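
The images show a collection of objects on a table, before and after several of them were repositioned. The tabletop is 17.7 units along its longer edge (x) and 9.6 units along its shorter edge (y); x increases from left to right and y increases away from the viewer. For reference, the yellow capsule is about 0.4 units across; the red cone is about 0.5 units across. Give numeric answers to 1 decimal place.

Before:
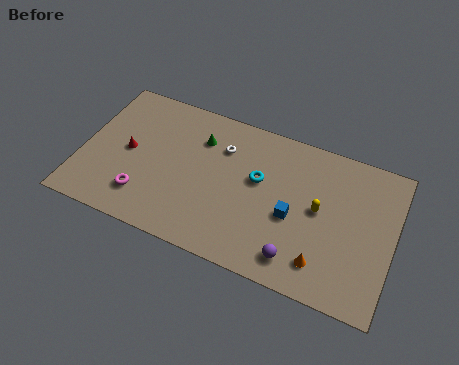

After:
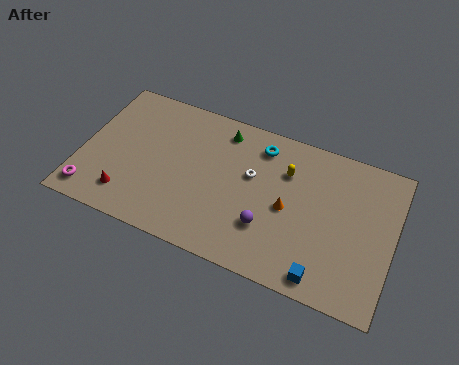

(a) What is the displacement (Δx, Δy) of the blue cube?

(2.0, -3.0)

The blue cube started near (12.1, 4.1) and ended near (14.1, 1.1).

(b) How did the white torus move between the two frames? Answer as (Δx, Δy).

(1.8, -1.2)

The white torus was at about (7.8, 7.0) and moved to about (9.6, 5.8).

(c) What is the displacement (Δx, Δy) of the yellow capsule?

(-2.0, 1.7)

From the two frames, the yellow capsule sits at roughly (13.5, 5.1) before and (11.5, 6.8) after.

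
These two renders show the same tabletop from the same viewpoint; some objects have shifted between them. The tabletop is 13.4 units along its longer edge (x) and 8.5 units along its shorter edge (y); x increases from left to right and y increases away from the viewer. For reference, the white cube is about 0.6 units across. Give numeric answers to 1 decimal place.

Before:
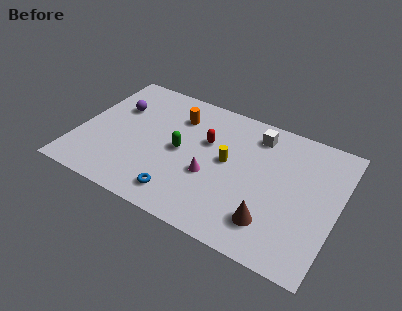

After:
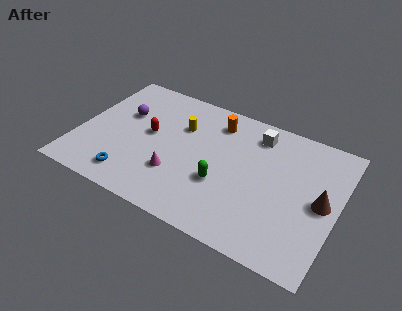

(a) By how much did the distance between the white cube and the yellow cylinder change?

+1.3

The distance was about 2.7 in the first image and 4.0 in the second, so they moved 1.3 units further apart.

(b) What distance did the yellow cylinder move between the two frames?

2.9

The yellow cylinder was near (7.7, 4.6) before and (5.1, 5.8) after, so it travelled √(2.6² + 1.2²) ≈ 2.9 units.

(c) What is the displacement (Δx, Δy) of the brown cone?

(2.3, 2.3)

The brown cone was at about (10.3, 1.9) and moved to about (12.6, 4.2).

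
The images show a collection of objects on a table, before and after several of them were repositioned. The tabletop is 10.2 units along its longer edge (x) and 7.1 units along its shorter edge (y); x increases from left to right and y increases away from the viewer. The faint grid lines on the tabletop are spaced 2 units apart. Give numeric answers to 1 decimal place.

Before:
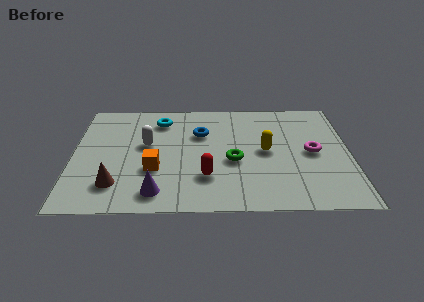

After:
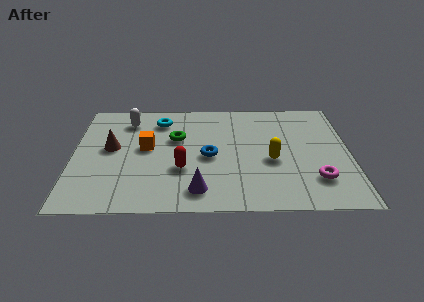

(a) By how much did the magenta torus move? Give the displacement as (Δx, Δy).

(0.1, -1.7)

The magenta torus started near (8.8, 3.5) and ended near (8.9, 1.8).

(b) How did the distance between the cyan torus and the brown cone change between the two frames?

-1.9

Before: roughly 4.4 units apart; after: 2.5. That's 1.9 units closer together.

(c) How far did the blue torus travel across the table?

1.5

From (4.7, 4.8) to (5.0, 3.3), the blue torus covered √(0.3² + 1.5²) ≈ 1.5 units.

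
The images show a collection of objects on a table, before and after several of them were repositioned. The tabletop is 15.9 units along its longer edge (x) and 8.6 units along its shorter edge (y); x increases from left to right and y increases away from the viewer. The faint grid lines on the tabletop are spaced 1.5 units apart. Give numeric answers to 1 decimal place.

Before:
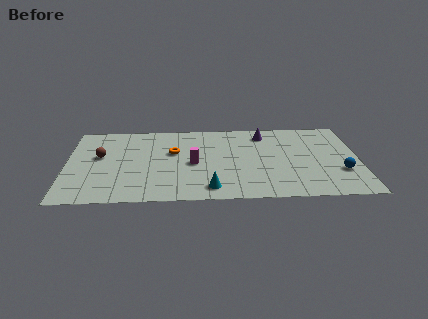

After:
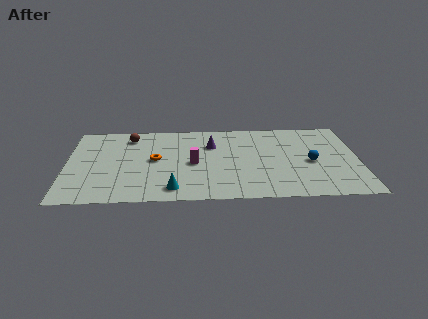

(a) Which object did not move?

the magenta cylinder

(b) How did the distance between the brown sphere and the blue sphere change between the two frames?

-2.9

Before: roughly 13.3 units apart; after: 10.4. That's 2.9 units closer together.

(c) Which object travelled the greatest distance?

the purple cone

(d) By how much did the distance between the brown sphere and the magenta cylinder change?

-0.5

Before: roughly 5.2 units apart; after: 4.7. That's 0.5 units closer together.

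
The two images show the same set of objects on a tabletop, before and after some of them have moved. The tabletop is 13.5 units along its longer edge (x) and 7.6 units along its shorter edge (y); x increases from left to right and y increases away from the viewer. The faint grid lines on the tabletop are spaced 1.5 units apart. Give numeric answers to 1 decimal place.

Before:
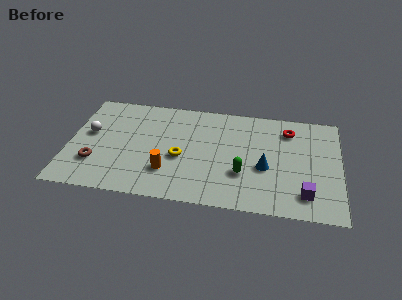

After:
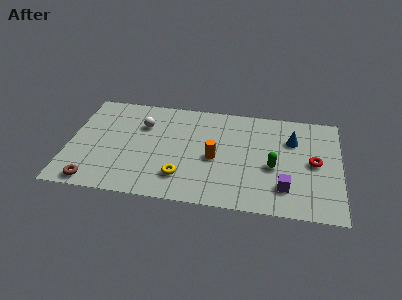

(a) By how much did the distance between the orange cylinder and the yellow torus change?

+1.0

Before: roughly 1.3 units apart; after: 2.3. That's 1.0 units further apart.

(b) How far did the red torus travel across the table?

2.6

The red torus was near (10.9, 6.0) before and (12.2, 3.8) after, so it travelled √(1.3² + 2.2²) ≈ 2.6 units.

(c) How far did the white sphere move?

2.8

The white sphere was near (1.0, 4.3) before and (3.6, 5.3) after, so it travelled √(2.6² + 1.0²) ≈ 2.8 units.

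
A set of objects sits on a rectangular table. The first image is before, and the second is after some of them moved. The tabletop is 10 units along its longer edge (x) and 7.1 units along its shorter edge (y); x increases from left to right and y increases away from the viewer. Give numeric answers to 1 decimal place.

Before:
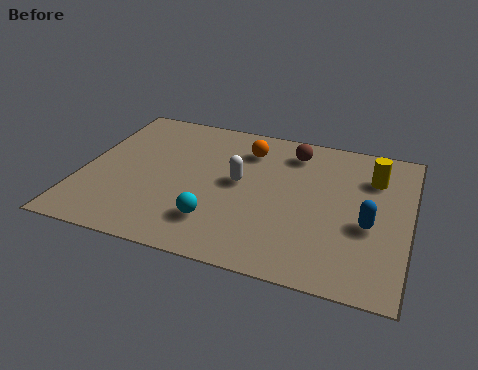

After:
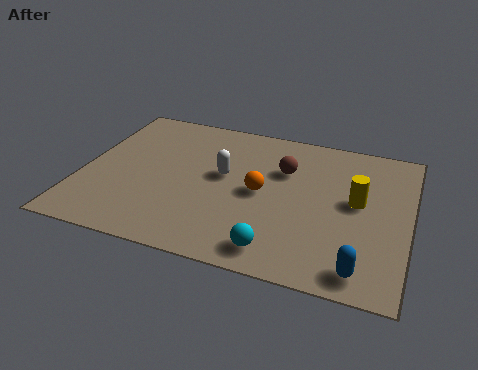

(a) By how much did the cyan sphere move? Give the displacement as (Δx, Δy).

(1.9, -0.7)

The cyan sphere started near (4.3, 1.7) and ended near (6.2, 1.0).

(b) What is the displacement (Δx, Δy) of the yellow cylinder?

(-0.4, -1.3)

The yellow cylinder started near (8.8, 5.2) and ended near (8.4, 3.9).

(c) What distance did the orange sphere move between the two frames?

2.1

From (4.9, 5.5) to (5.5, 3.5), the orange sphere covered √(0.6² + 2.0²) ≈ 2.1 units.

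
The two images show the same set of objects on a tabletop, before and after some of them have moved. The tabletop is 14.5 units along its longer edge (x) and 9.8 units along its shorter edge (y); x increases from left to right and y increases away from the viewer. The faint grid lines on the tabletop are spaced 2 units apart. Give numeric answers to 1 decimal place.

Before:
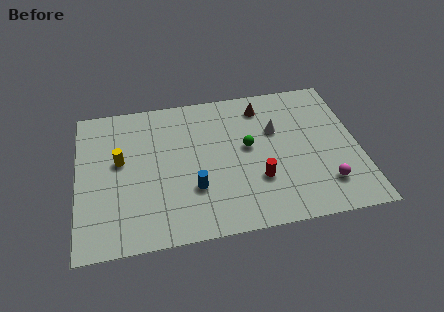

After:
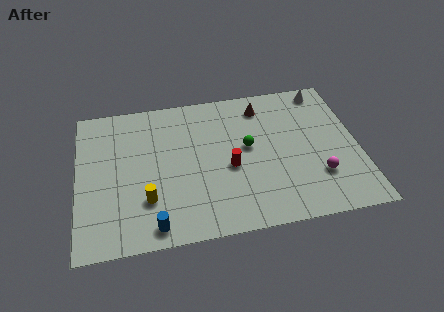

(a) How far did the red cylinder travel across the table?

1.8

From (9.2, 3.1) to (7.8, 4.2), the red cylinder covered √(1.4² + 1.1²) ≈ 1.8 units.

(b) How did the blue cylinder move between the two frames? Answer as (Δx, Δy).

(-2.1, -2.0)

The blue cylinder was at about (5.9, 3.1) and moved to about (3.8, 1.1).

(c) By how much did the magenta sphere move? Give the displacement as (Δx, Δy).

(-0.3, 0.6)

The magenta sphere was at about (12.6, 2.2) and moved to about (12.3, 2.8).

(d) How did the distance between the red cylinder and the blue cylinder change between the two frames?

+1.8

They were about 3.3 units apart before and 5.1 after — 1.8 units further apart.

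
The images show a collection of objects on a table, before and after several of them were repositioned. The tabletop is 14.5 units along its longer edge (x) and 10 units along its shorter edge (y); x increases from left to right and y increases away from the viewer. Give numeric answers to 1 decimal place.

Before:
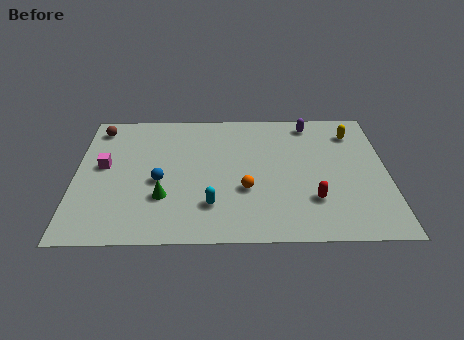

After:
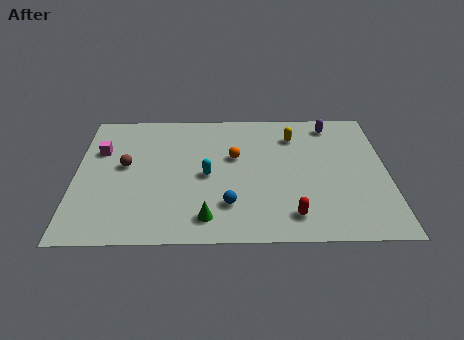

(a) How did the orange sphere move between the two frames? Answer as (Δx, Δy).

(-0.5, 2.5)

From the two frames, the orange sphere sits at roughly (7.9, 3.6) before and (7.4, 6.1) after.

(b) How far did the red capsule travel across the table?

1.5

The red capsule moved from about (11.0, 2.8) to (10.0, 1.7), a distance of √(1.0² + 1.1²) ≈ 1.5.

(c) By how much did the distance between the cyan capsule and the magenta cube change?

-0.4

They were about 5.8 units apart before and 5.4 after — 0.4 units closer together.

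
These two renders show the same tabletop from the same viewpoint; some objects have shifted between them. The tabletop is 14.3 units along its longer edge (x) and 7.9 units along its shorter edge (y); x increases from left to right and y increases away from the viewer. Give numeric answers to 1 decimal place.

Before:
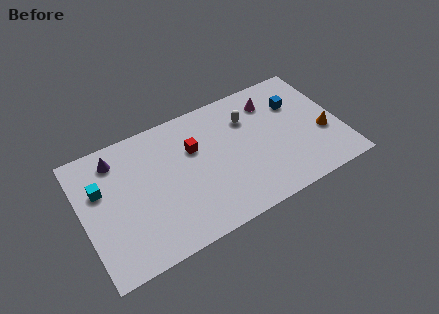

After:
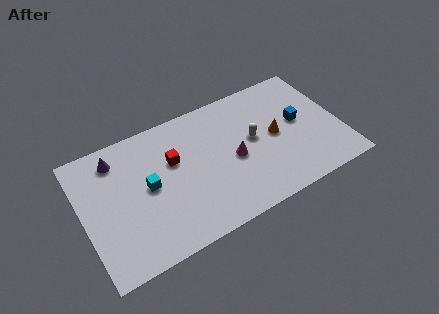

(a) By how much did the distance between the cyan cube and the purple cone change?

+1.1

Before: roughly 1.7 units apart; after: 2.8. That's 1.1 units further apart.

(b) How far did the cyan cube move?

2.7

The cyan cube was near (1.1, 5.1) before and (3.6, 4.1) after, so it travelled √(2.5² + 1.0²) ≈ 2.7 units.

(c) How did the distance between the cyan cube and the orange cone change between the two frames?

-5.3

They were about 12.4 units apart before and 7.1 after — 5.3 units closer together.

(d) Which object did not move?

the purple cone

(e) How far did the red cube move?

1.2

The red cube moved from about (6.3, 5.2) to (5.1, 5.0), a distance of √(1.2² + 0.2²) ≈ 1.2.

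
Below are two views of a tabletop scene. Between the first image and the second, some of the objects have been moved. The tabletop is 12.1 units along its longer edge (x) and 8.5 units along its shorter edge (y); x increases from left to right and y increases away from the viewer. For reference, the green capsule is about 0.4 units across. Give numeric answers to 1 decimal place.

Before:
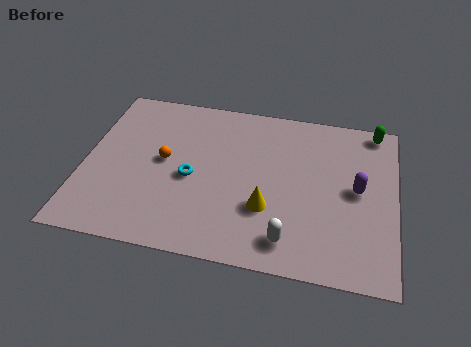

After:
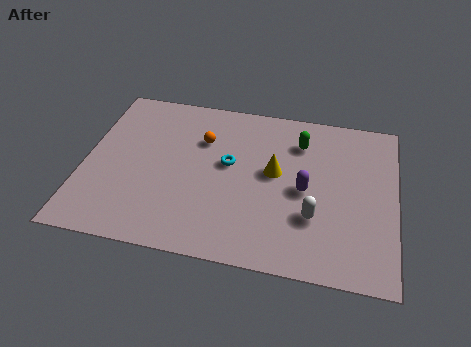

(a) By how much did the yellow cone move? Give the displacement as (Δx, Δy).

(0.2, 1.9)

The yellow cone was at about (7.2, 2.8) and moved to about (7.4, 4.7).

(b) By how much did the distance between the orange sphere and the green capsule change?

-4.9

The distance was about 8.7 in the first image and 3.8 in the second, so they moved 4.9 units closer together.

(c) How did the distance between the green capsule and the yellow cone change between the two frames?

-4.3

Before: roughly 6.3 units apart; after: 2.0. That's 4.3 units closer together.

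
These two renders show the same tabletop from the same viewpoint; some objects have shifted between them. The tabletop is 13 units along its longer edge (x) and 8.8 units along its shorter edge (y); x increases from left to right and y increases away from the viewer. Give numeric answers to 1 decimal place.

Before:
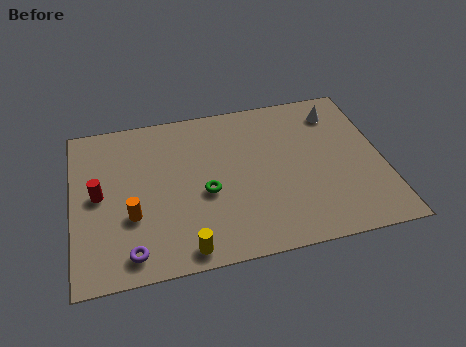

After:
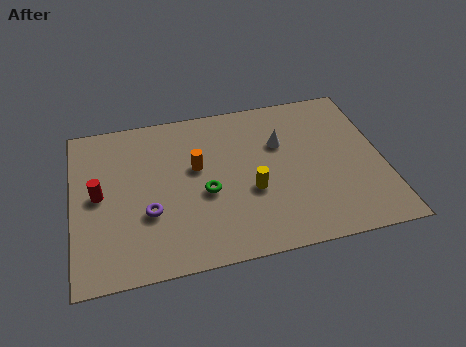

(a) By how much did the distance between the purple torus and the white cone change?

-4.5

The distance was about 10.8 in the first image and 6.3 in the second, so they moved 4.5 units closer together.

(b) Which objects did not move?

the green torus and the red cylinder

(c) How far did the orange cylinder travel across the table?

3.5

From (2.4, 3.1) to (5.2, 5.2), the orange cylinder covered √(2.8² + 2.1²) ≈ 3.5 units.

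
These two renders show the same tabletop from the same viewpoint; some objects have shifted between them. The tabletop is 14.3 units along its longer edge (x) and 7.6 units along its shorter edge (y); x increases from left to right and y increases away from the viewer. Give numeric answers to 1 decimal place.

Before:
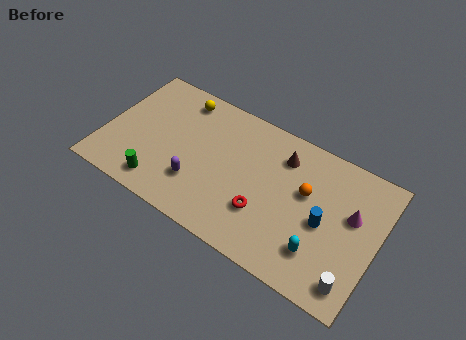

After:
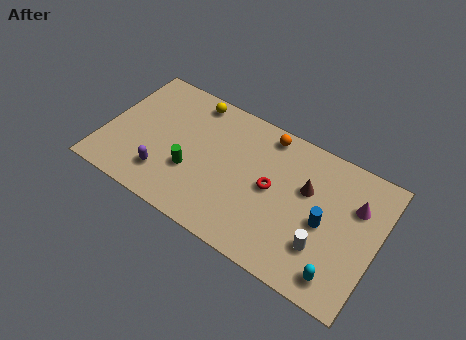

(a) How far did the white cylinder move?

2.0

The white cylinder moved from about (13.4, 1.2) to (11.7, 2.2), a distance of √(1.7² + 1.0²) ≈ 2.0.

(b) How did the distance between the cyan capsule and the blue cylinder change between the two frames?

+0.9

They were about 1.6 units apart before and 2.5 after — 0.9 units further apart.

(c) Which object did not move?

the blue cylinder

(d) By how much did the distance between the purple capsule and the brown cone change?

+2.3

The distance was about 5.4 in the first image and 7.7 in the second, so they moved 2.3 units further apart.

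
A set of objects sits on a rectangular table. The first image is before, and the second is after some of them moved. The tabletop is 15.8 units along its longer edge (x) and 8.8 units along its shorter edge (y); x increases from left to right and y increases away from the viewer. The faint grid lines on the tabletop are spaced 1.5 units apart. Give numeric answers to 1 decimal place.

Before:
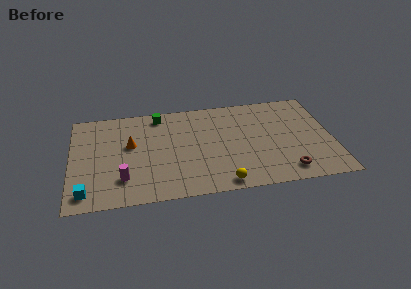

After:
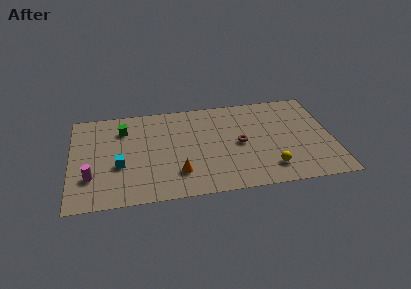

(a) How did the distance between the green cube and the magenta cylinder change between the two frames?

-1.4

Before: roughly 6.0 units apart; after: 4.6. That's 1.4 units closer together.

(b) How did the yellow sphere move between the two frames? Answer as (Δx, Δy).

(2.9, 0.9)

The yellow sphere was at about (9.0, 0.9) and moved to about (11.9, 1.8).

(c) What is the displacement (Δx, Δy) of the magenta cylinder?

(-1.9, 0.4)

From the two frames, the magenta cylinder sits at roughly (3.1, 2.2) before and (1.2, 2.6) after.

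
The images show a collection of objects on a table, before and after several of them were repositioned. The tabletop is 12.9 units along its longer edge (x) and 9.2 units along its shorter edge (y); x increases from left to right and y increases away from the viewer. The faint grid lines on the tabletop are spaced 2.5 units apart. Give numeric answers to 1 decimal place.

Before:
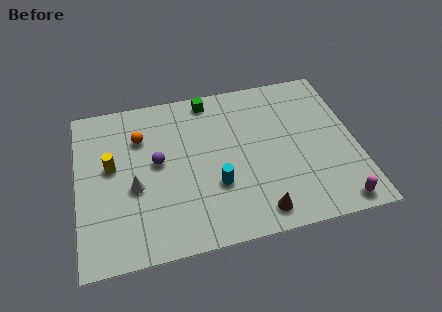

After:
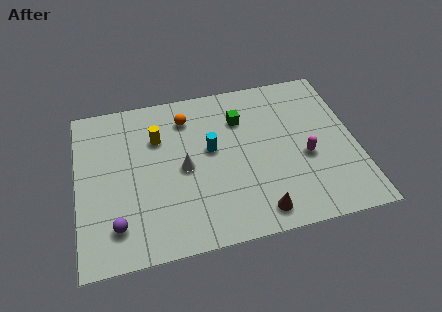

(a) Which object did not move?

the brown cone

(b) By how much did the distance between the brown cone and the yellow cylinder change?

-0.9

Before: roughly 7.6 units apart; after: 6.7. That's 0.9 units closer together.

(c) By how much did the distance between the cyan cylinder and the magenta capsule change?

-1.3

They were about 5.8 units apart before and 4.5 after — 1.3 units closer together.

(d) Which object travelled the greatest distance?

the purple sphere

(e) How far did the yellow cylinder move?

2.5

The yellow cylinder moved from about (1.6, 5.2) to (3.8, 6.4), a distance of √(2.2² + 1.2²) ≈ 2.5.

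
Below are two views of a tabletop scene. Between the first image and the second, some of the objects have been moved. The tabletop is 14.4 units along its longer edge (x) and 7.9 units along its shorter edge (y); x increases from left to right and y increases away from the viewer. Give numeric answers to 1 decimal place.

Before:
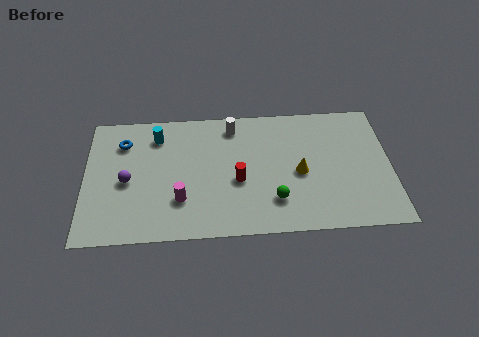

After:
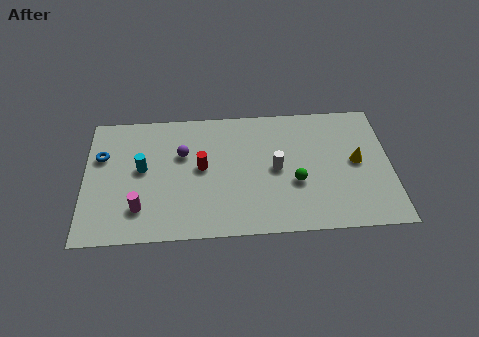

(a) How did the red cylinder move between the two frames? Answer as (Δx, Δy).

(-1.7, 0.9)

The red cylinder was at about (7.2, 3.3) and moved to about (5.5, 4.2).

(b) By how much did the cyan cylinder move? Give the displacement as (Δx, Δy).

(-0.7, -2.0)

From the two frames, the cyan cylinder sits at roughly (3.4, 6.3) before and (2.7, 4.3) after.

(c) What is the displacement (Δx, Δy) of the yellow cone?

(2.7, 0.5)

From the two frames, the yellow cone sits at roughly (10.1, 3.6) before and (12.8, 4.1) after.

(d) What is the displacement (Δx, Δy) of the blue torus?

(-1.0, -0.8)

From the two frames, the blue torus sits at roughly (1.8, 6.0) before and (0.8, 5.2) after.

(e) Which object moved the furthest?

the white cylinder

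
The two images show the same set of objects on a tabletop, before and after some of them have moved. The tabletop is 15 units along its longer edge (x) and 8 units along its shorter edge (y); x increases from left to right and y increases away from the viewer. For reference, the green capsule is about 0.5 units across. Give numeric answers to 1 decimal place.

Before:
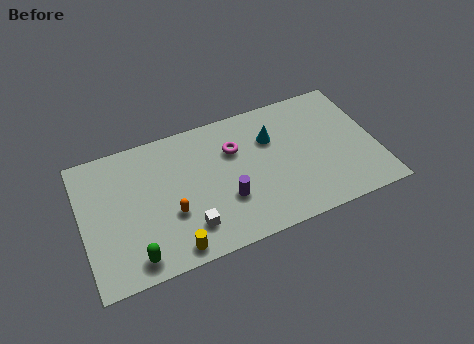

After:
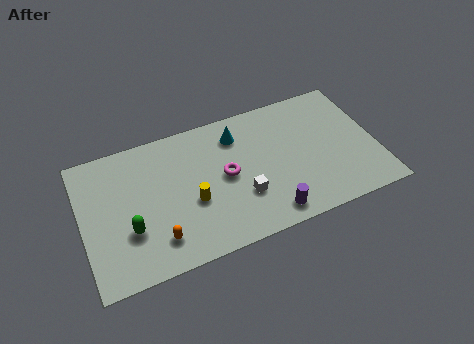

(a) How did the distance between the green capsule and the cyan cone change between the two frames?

-1.8

Before: roughly 8.6 units apart; after: 6.8. That's 1.8 units closer together.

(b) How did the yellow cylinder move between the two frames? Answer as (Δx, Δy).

(1.2, 2.3)

The yellow cylinder was at about (4.3, 0.9) and moved to about (5.5, 3.2).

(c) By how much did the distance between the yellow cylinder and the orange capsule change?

+0.4

They were about 2.0 units apart before and 2.4 after — 0.4 units further apart.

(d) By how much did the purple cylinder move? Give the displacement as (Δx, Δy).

(2.0, -1.6)

The purple cylinder was at about (7.2, 2.7) and moved to about (9.2, 1.1).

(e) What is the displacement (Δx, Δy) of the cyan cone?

(-1.7, 0.8)

From the two frames, the cyan cone sits at roughly (9.8, 5.5) before and (8.1, 6.3) after.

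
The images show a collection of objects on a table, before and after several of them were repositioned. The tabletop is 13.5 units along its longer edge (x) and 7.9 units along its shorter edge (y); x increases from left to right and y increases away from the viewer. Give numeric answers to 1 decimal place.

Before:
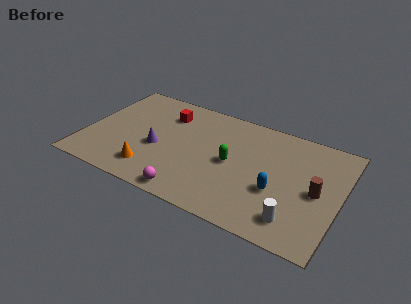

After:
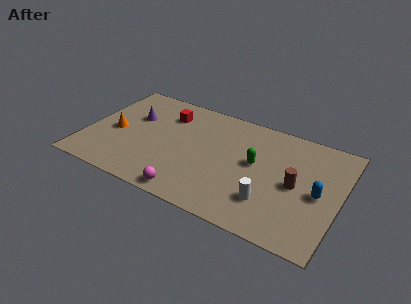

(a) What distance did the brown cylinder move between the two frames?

1.1

The brown cylinder moved from about (12.3, 3.8) to (11.2, 3.8), a distance of √(1.1² + 0.0²) ≈ 1.1.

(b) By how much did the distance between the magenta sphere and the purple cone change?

+2.4

The distance was about 3.3 in the first image and 5.7 in the second, so they moved 2.4 units further apart.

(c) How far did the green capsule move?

1.3

The green capsule was near (7.8, 3.9) before and (9.0, 4.4) after, so it travelled √(1.2² + 0.5²) ≈ 1.3 units.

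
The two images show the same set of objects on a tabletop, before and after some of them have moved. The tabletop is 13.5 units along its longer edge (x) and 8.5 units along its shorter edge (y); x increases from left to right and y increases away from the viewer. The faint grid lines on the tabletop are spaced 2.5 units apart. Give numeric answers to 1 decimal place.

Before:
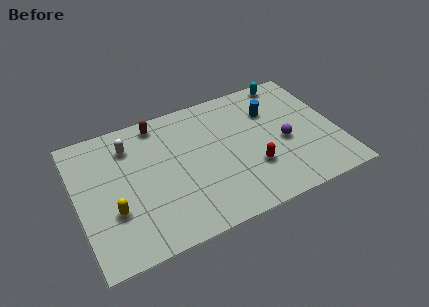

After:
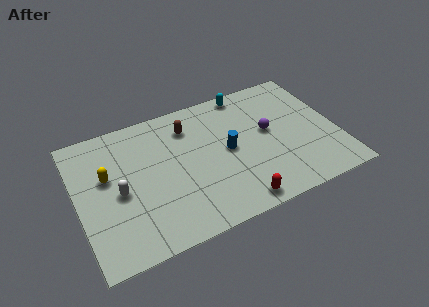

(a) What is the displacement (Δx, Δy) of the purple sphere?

(-0.7, 1.0)

The purple sphere started near (10.7, 3.7) and ended near (10.0, 4.7).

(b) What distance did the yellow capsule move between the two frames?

2.2

The yellow capsule was near (1.7, 2.9) before and (1.6, 5.1) after, so it travelled √(0.1² + 2.2²) ≈ 2.2 units.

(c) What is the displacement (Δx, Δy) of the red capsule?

(-1.1, -1.8)

The red capsule started near (8.9, 2.7) and ended near (7.8, 0.9).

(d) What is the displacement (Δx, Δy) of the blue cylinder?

(-2.5, -1.7)

From the two frames, the blue cylinder sits at roughly (10.3, 6.0) before and (7.8, 4.3) after.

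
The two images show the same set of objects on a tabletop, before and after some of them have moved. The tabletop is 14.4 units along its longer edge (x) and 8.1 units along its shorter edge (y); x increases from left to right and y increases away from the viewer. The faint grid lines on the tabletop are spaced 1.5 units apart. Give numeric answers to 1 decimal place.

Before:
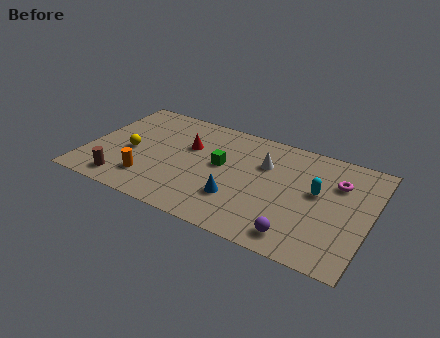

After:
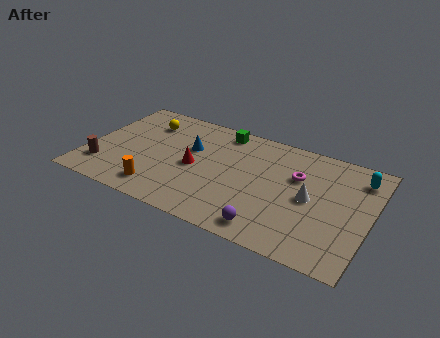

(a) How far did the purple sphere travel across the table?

1.4

The purple sphere was near (11.1, 1.2) before and (9.7, 1.1) after, so it travelled √(1.4² + 0.1²) ≈ 1.4 units.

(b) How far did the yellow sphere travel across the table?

2.6

The yellow sphere was near (2.2, 3.6) before and (2.6, 6.2) after, so it travelled √(0.4² + 2.6²) ≈ 2.6 units.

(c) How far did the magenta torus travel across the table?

2.0

From (12.6, 5.7) to (10.6, 5.3), the magenta torus covered √(2.0² + 0.4²) ≈ 2.0 units.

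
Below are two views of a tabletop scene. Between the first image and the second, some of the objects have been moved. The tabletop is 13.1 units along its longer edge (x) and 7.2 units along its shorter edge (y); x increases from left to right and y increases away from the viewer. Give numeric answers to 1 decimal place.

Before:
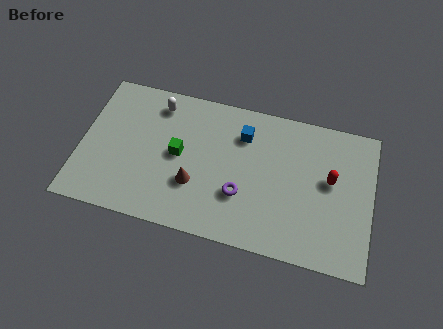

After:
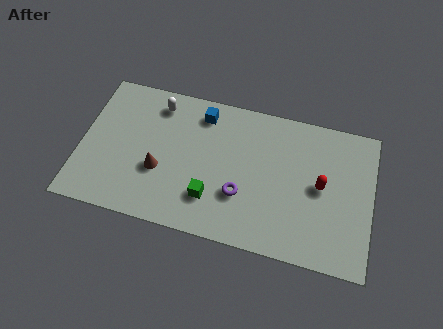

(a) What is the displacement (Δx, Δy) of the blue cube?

(-1.9, 0.6)

The blue cube started near (7.2, 5.4) and ended near (5.3, 6.0).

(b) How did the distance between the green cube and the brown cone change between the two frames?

+1.0

The distance was about 1.5 in the first image and 2.5 in the second, so they moved 1.0 units further apart.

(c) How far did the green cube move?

2.4

From (4.4, 3.7) to (6.0, 1.9), the green cube covered √(1.6² + 1.8²) ≈ 2.4 units.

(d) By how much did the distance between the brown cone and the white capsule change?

-0.8

They were about 4.1 units apart before and 3.3 after — 0.8 units closer together.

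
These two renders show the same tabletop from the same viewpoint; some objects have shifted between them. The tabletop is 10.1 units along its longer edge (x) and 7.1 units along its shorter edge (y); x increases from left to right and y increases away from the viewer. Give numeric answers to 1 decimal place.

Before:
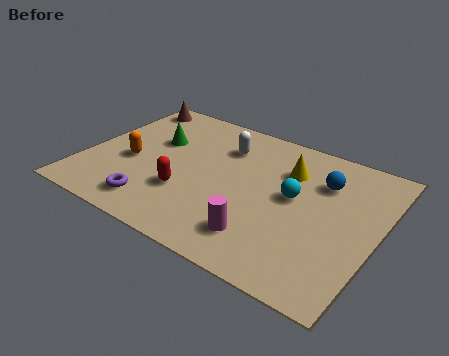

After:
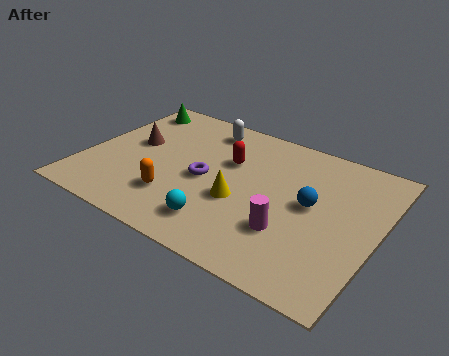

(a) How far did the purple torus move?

2.5

The purple torus moved from about (2.8, 1.2) to (4.2, 3.3), a distance of √(1.4² + 2.1²) ≈ 2.5.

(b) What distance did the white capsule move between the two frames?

1.1

The white capsule was near (4.5, 5.3) before and (3.7, 6.0) after, so it travelled √(0.8² + 0.7²) ≈ 1.1 units.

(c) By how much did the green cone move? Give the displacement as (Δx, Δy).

(-1.3, 1.5)

The green cone was at about (2.2, 4.5) and moved to about (0.9, 6.0).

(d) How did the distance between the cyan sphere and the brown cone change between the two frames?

-2.4

The distance was about 6.8 in the first image and 4.4 in the second, so they moved 2.4 units closer together.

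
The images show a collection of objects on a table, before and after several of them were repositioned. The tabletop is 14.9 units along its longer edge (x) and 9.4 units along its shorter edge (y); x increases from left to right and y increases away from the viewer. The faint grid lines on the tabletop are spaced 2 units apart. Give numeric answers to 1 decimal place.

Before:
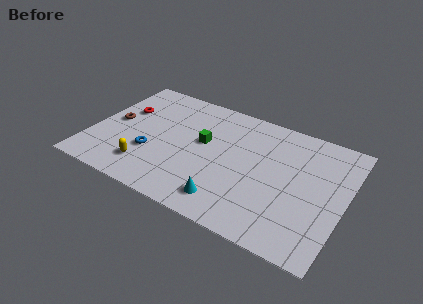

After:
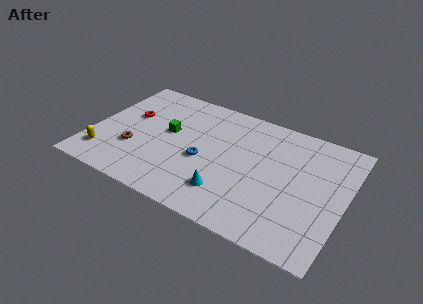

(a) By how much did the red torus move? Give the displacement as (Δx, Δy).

(0.4, -0.3)

The red torus was at about (1.6, 6.0) and moved to about (2.0, 5.7).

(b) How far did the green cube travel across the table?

2.1

From (6.5, 5.4) to (4.4, 5.3), the green cube covered √(2.1² + 0.1²) ≈ 2.1 units.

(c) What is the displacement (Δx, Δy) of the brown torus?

(1.5, -1.7)

From the two frames, the brown torus sits at roughly (1.2, 4.8) before and (2.7, 3.1) after.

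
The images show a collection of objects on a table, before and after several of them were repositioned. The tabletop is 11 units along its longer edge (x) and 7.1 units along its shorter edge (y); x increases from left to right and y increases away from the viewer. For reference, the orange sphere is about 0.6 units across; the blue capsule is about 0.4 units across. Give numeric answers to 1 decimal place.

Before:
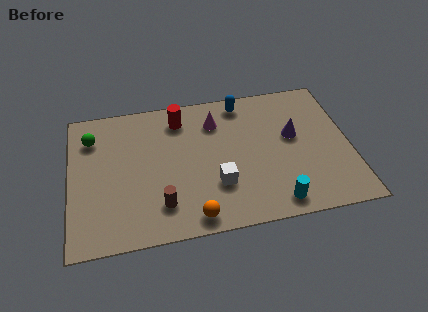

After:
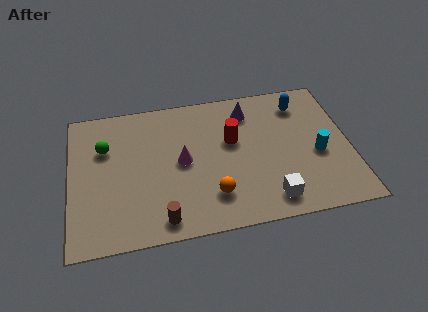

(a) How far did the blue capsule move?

2.4

From (6.9, 6.2) to (9.2, 5.7), the blue capsule covered √(2.3² + 0.5²) ≈ 2.4 units.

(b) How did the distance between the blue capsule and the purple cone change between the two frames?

-0.7

They were about 2.8 units apart before and 2.1 after — 0.7 units closer together.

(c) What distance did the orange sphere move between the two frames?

1.2

The orange sphere was near (4.7, 0.8) before and (5.5, 1.7) after, so it travelled √(0.8² + 0.9²) ≈ 1.2 units.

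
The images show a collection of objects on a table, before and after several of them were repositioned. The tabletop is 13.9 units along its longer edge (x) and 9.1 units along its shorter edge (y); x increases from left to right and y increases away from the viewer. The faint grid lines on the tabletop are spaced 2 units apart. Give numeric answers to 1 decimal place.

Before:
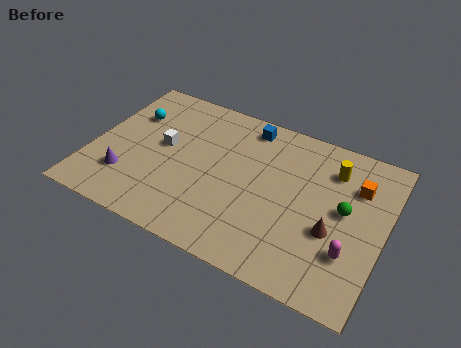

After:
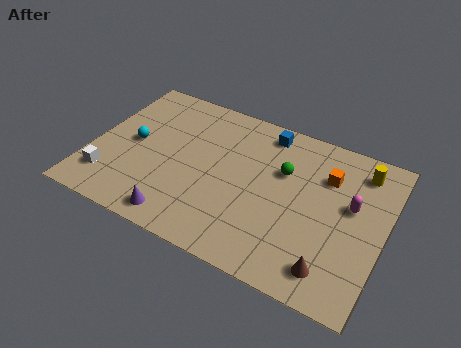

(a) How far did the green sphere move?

3.2

The green sphere moved from about (12.0, 4.9) to (9.0, 5.9), a distance of √(3.0² + 1.0²) ≈ 3.2.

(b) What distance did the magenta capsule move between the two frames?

2.6

The magenta capsule moved from about (12.5, 2.7) to (12.3, 5.3), a distance of √(0.2² + 2.6²) ≈ 2.6.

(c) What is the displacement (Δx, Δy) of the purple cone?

(2.8, -1.3)

From the two frames, the purple cone sits at roughly (1.9, 2.4) before and (4.7, 1.1) after.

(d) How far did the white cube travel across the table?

3.7

The white cube moved from about (3.3, 5.0) to (1.1, 2.0), a distance of √(2.2² + 3.0²) ≈ 3.7.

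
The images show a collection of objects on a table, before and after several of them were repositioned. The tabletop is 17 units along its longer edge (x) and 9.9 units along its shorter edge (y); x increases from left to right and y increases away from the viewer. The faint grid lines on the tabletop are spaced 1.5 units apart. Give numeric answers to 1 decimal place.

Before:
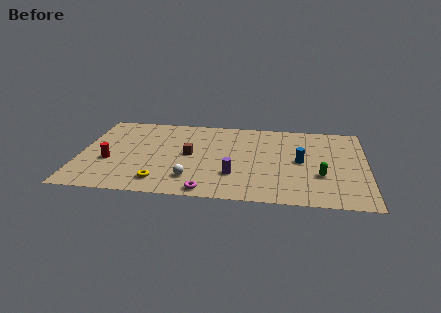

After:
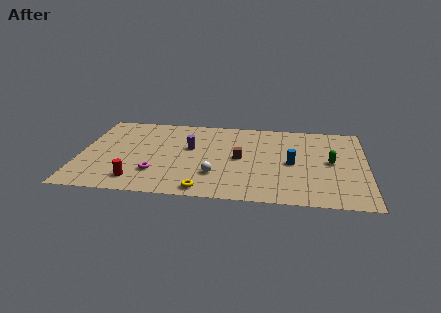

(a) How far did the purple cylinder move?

4.0

The purple cylinder moved from about (9.2, 2.9) to (6.5, 5.9), a distance of √(2.7² + 3.0²) ≈ 4.0.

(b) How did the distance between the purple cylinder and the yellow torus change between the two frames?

+0.5

The distance was about 4.5 in the first image and 5.0 in the second, so they moved 0.5 units further apart.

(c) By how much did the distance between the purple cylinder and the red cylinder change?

-2.3

Before: roughly 7.5 units apart; after: 5.2. That's 2.3 units closer together.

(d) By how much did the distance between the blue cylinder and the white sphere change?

-2.1

The distance was about 7.0 in the first image and 4.9 in the second, so they moved 2.1 units closer together.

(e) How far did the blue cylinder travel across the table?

0.6

The blue cylinder was near (13.1, 5.0) before and (12.6, 4.7) after, so it travelled √(0.5² + 0.3²) ≈ 0.6 units.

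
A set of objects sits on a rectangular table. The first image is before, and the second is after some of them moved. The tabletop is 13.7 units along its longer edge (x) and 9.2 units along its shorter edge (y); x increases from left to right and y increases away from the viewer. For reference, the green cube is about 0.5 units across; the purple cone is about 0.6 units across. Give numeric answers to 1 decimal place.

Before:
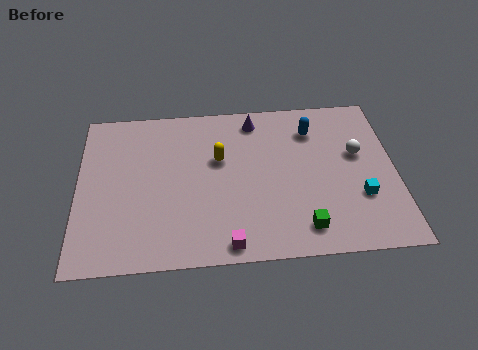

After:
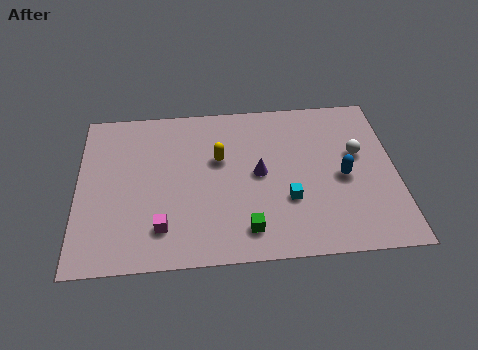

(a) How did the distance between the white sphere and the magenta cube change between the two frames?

+1.9

The distance was about 7.3 in the first image and 9.2 in the second, so they moved 1.9 units further apart.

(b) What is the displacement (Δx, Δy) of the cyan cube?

(-3.1, 0.1)

From the two frames, the cyan cube sits at roughly (12.1, 3.0) before and (9.0, 3.1) after.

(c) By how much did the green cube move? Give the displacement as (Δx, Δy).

(-2.4, 0.1)

The green cube was at about (9.6, 1.5) and moved to about (7.2, 1.6).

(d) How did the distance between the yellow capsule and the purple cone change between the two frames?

-0.7

Before: roughly 2.7 units apart; after: 2.0. That's 0.7 units closer together.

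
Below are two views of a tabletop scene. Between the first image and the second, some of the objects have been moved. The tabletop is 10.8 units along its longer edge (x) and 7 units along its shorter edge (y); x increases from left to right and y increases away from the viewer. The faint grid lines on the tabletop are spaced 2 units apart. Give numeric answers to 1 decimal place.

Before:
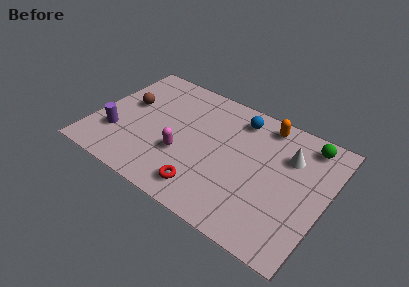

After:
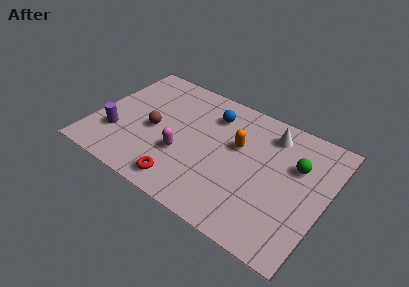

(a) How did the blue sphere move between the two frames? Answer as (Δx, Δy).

(-1.2, -0.4)

The blue sphere was at about (6.4, 5.8) and moved to about (5.2, 5.4).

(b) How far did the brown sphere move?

1.7

The brown sphere moved from about (1.4, 4.1) to (2.8, 3.2), a distance of √(1.4² + 0.9²) ≈ 1.7.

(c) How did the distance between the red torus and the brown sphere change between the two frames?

-2.3

They were about 5.1 units apart before and 2.8 after — 2.3 units closer together.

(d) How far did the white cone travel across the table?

1.3

The white cone was near (8.9, 4.9) before and (7.9, 5.7) after, so it travelled √(1.0² + 0.8²) ≈ 1.3 units.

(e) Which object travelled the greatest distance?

the orange capsule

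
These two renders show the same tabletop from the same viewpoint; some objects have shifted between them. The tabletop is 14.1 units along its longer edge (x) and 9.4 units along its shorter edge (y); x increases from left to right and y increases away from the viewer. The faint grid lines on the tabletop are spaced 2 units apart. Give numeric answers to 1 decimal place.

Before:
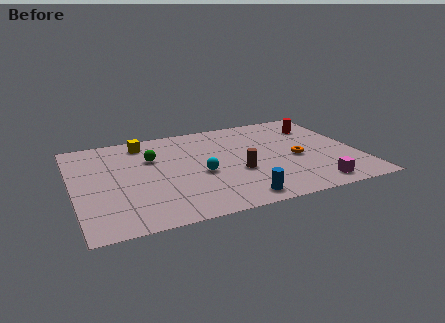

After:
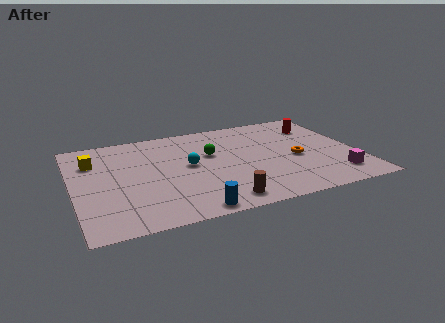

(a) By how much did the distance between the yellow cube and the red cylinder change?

+2.6

They were about 8.8 units apart before and 11.4 after — 2.6 units further apart.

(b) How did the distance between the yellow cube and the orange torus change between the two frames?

+2.0

Before: roughly 8.3 units apart; after: 10.3. That's 2.0 units further apart.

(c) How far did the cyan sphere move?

1.1

From (6.2, 4.0) to (5.7, 5.0), the cyan sphere covered √(0.5² + 1.0²) ≈ 1.1 units.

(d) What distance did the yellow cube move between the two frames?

2.9

The yellow cube was near (3.7, 8.0) before and (1.1, 6.8) after, so it travelled √(2.6² + 1.2²) ≈ 2.9 units.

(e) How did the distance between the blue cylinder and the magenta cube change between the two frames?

+3.6

They were about 3.8 units apart before and 7.4 after — 3.6 units further apart.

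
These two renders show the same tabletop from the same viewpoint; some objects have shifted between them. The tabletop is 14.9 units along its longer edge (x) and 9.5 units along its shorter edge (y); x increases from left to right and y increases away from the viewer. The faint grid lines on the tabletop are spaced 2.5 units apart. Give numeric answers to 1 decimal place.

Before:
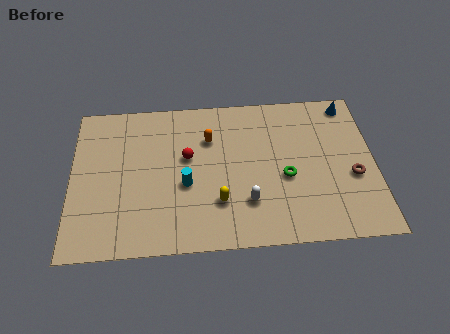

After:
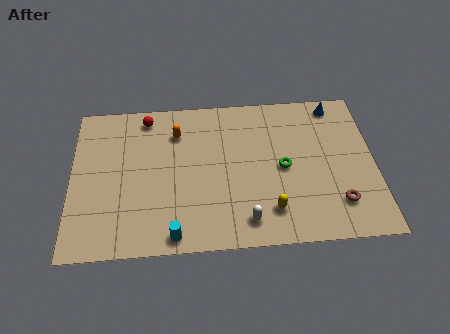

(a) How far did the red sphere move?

3.4

The red sphere moved from about (5.7, 5.6) to (3.7, 8.3), a distance of √(2.0² + 2.7²) ≈ 3.4.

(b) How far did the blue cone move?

0.7

The blue cone was near (13.8, 8.4) before and (13.1, 8.4) after, so it travelled √(0.7² + 0.0²) ≈ 0.7 units.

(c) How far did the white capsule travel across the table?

1.1

The white capsule was near (8.6, 2.6) before and (8.5, 1.5) after, so it travelled √(0.1² + 1.1²) ≈ 1.1 units.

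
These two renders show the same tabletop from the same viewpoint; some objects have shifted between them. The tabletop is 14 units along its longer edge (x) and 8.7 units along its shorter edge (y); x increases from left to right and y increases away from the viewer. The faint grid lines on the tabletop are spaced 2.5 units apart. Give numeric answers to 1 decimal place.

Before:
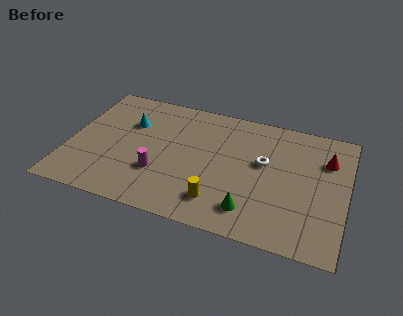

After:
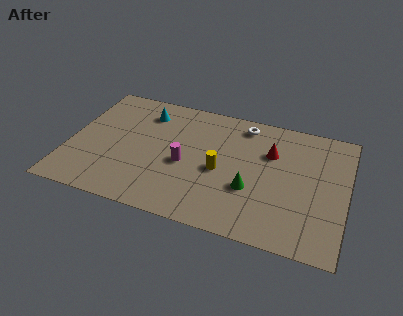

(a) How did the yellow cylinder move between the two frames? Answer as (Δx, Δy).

(-0.1, 2.1)

The yellow cylinder was at about (7.8, 1.8) and moved to about (7.7, 3.9).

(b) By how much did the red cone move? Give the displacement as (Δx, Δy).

(-2.8, -0.3)

The red cone started near (12.9, 6.2) and ended near (10.1, 5.9).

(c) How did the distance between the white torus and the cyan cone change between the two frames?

-1.9

They were about 6.9 units apart before and 5.0 after — 1.9 units closer together.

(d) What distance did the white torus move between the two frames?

2.7

The white torus was near (9.8, 5.1) before and (8.6, 7.5) after, so it travelled √(1.2² + 2.4²) ≈ 2.7 units.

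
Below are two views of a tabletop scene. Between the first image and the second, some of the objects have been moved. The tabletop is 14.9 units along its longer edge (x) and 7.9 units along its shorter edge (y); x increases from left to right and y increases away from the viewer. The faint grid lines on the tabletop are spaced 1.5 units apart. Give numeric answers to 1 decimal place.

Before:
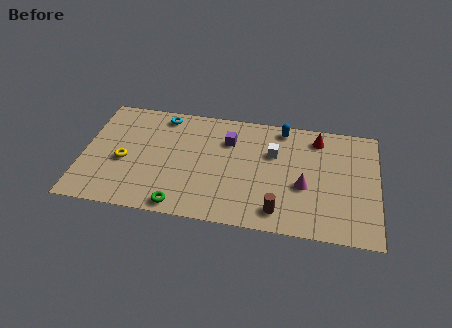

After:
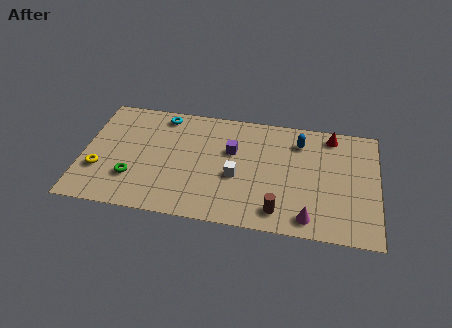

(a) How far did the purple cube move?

0.7

The purple cube moved from about (7.3, 5.7) to (7.5, 5.0), a distance of √(0.2² + 0.7²) ≈ 0.7.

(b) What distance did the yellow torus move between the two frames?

1.4

From (2.1, 3.4) to (0.9, 2.6), the yellow torus covered √(1.2² + 0.8²) ≈ 1.4 units.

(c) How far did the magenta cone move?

2.1

From (11.2, 3.2) to (11.5, 1.1), the magenta cone covered √(0.3² + 2.1²) ≈ 2.1 units.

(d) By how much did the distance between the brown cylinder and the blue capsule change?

-0.7

Before: roughly 5.7 units apart; after: 5.0. That's 0.7 units closer together.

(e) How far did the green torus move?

2.9

From (5.1, 0.8) to (2.6, 2.3), the green torus covered √(2.5² + 1.5²) ≈ 2.9 units.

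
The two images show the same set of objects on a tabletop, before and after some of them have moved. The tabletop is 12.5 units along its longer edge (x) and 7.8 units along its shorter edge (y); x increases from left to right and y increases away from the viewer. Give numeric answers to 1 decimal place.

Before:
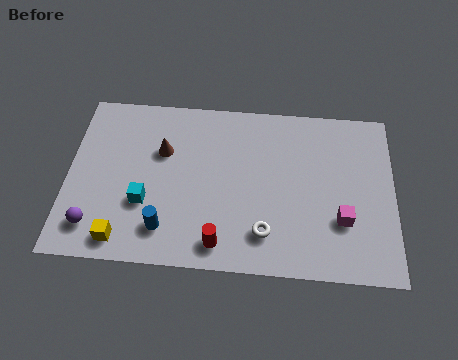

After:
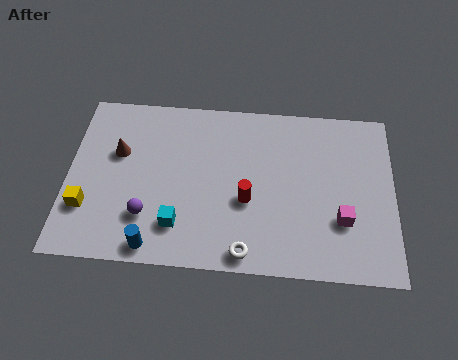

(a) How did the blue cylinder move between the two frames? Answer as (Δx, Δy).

(-0.4, -0.8)

The blue cylinder started near (3.8, 1.6) and ended near (3.4, 0.8).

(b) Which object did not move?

the magenta cube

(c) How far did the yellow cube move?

1.9

The yellow cube moved from about (2.2, 1.0) to (0.8, 2.3), a distance of √(1.4² + 1.3²) ≈ 1.9.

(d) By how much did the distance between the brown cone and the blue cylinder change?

+0.9

The distance was about 3.5 in the first image and 4.4 in the second, so they moved 0.9 units further apart.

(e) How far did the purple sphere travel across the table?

2.1

From (1.1, 1.5) to (3.1, 2.1), the purple sphere covered √(2.0² + 0.6²) ≈ 2.1 units.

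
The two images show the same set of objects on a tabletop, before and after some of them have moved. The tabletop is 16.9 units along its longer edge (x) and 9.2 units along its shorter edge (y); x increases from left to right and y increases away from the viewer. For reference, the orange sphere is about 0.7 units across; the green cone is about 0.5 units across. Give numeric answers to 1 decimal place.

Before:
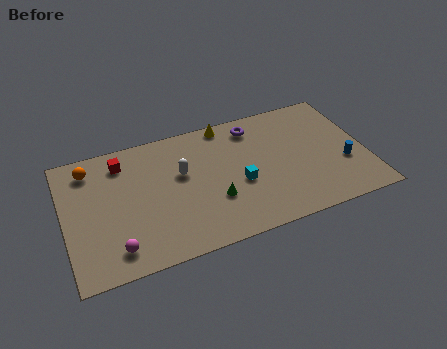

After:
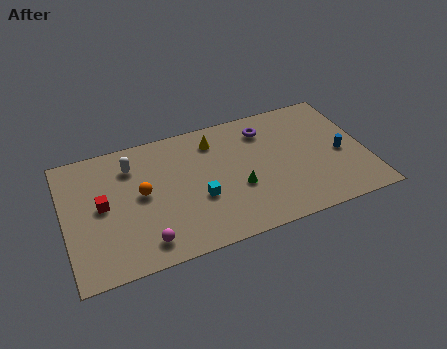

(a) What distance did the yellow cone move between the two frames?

1.3

The yellow cone was near (9.4, 8.4) before and (8.6, 7.4) after, so it travelled √(0.8² + 1.0²) ≈ 1.3 units.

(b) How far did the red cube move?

3.0

The red cube was near (3.4, 7.5) before and (2.1, 4.8) after, so it travelled √(1.3² + 2.7²) ≈ 3.0 units.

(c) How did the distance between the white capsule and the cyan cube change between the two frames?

+1.4

The distance was about 3.6 in the first image and 5.0 in the second, so they moved 1.4 units further apart.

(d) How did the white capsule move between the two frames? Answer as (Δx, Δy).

(-2.7, 1.5)

From the two frames, the white capsule sits at roughly (6.6, 5.6) before and (3.9, 7.1) after.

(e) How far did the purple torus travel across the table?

0.7

From (10.9, 7.7) to (11.5, 7.3), the purple torus covered √(0.6² + 0.4²) ≈ 0.7 units.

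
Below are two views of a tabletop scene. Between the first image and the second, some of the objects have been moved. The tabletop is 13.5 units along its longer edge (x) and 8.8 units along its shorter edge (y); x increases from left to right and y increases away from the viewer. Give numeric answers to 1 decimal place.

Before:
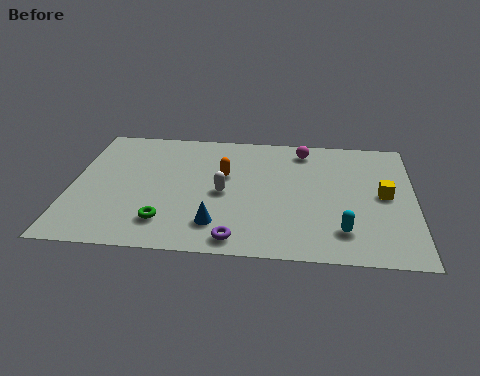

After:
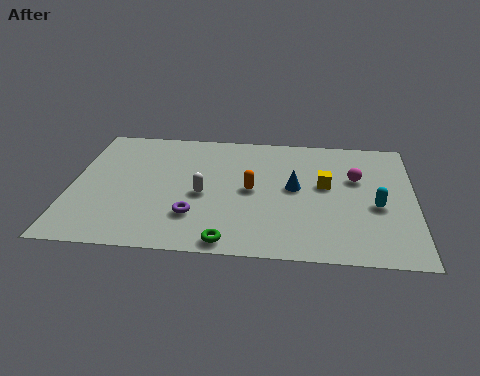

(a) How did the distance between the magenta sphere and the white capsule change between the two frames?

+1.6

Before: roughly 4.6 units apart; after: 6.2. That's 1.6 units further apart.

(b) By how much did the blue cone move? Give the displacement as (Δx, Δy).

(3.0, 2.8)

The blue cone started near (5.8, 1.9) and ended near (8.8, 4.7).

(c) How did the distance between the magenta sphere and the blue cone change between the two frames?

-3.9

Before: roughly 6.5 units apart; after: 2.6. That's 3.9 units closer together.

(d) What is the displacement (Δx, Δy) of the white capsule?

(-0.8, -0.2)

The white capsule was at about (6.0, 4.1) and moved to about (5.2, 3.9).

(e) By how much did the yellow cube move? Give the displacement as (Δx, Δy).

(-2.3, 0.5)

From the two frames, the yellow cube sits at roughly (12.3, 4.5) before and (10.0, 5.0) after.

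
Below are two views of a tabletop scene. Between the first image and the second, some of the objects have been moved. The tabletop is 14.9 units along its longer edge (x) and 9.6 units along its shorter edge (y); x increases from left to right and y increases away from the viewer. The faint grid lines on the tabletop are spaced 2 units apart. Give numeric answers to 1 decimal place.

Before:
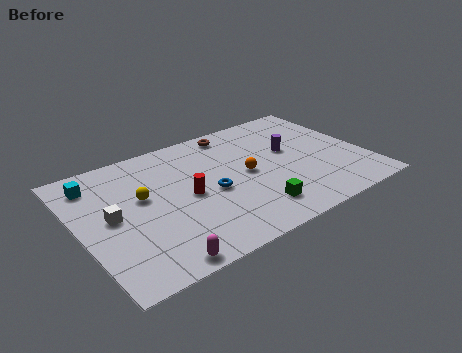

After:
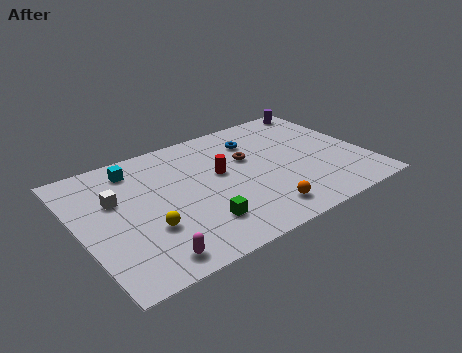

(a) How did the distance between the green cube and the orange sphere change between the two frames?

+0.3

Before: roughly 2.9 units apart; after: 3.2. That's 0.3 units further apart.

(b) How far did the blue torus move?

4.2

From (6.7, 4.3) to (9.6, 7.3), the blue torus covered √(2.9² + 3.0²) ≈ 4.2 units.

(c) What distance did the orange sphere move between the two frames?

3.2

From (8.7, 4.8) to (8.8, 1.6), the orange sphere covered √(0.1² + 3.2²) ≈ 3.2 units.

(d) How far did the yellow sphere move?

2.4

The yellow sphere was near (3.3, 5.6) before and (3.2, 3.2) after, so it travelled √(0.1² + 2.4²) ≈ 2.4 units.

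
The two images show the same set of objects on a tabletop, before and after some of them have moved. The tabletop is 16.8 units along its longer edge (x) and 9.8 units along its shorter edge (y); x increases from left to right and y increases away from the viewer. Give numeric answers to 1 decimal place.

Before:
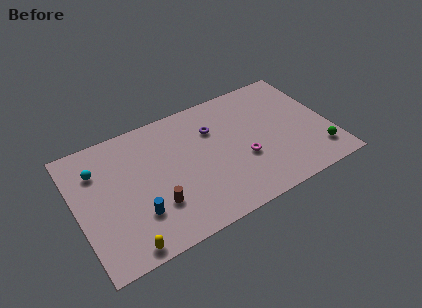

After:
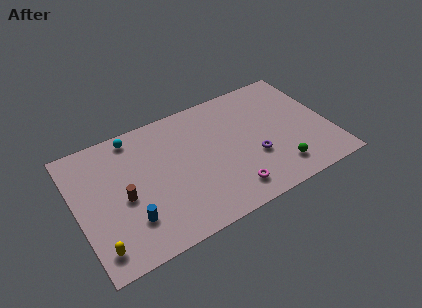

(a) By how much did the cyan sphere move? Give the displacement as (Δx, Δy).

(2.6, 1.5)

The cyan sphere started near (1.6, 7.2) and ended near (4.2, 8.7).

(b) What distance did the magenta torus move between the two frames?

2.3

The magenta torus moved from about (10.9, 3.7) to (9.7, 1.7), a distance of √(1.2² + 2.0²) ≈ 2.3.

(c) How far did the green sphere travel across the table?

2.7

The green sphere moved from about (15.7, 2.0) to (13.0, 1.9), a distance of √(2.7² + 0.1²) ≈ 2.7.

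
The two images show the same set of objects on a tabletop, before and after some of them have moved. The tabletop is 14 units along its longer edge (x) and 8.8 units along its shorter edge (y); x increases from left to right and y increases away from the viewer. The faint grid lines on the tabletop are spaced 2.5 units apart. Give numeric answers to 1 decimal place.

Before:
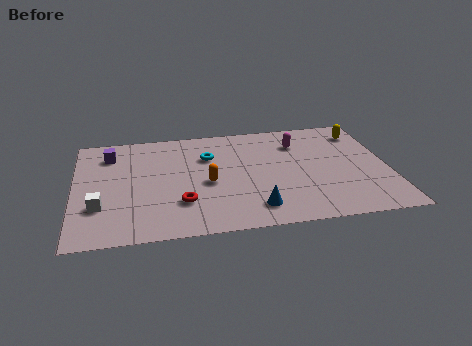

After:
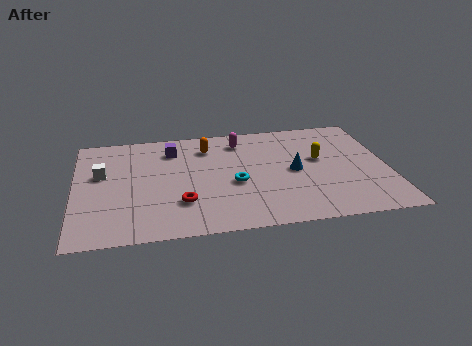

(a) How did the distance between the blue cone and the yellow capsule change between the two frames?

-6.1

They were about 7.5 units apart before and 1.4 after — 6.1 units closer together.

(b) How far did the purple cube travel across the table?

2.8

From (1.6, 6.9) to (4.4, 6.9), the purple cube covered √(2.8² + 0.0²) ≈ 2.8 units.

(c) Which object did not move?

the red torus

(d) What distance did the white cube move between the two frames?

2.6

The white cube was near (1.1, 2.7) before and (1.2, 5.3) after, so it travelled √(0.1² + 2.6²) ≈ 2.6 units.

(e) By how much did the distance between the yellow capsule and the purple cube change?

-4.6

Before: roughly 11.4 units apart; after: 6.8. That's 4.6 units closer together.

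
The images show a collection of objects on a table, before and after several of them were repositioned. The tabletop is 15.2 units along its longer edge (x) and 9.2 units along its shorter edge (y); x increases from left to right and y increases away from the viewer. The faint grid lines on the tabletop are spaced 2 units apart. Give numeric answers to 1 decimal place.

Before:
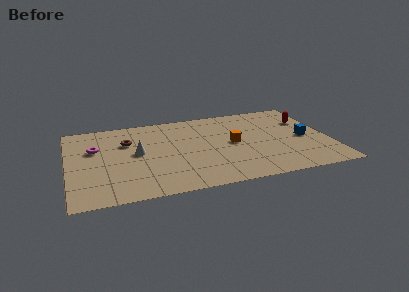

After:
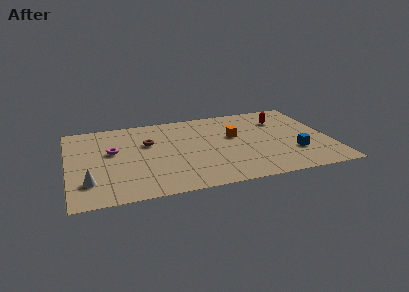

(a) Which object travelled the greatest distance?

the white cone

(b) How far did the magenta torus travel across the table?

1.1

The magenta torus moved from about (1.6, 5.9) to (2.6, 5.4), a distance of √(1.0² + 0.5²) ≈ 1.1.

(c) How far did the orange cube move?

0.8

The orange cube was near (9.6, 4.7) before and (9.7, 5.5) after, so it travelled √(0.1² + 0.8²) ≈ 0.8 units.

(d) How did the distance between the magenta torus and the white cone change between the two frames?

+0.8

Before: roughly 2.6 units apart; after: 3.4. That's 0.8 units further apart.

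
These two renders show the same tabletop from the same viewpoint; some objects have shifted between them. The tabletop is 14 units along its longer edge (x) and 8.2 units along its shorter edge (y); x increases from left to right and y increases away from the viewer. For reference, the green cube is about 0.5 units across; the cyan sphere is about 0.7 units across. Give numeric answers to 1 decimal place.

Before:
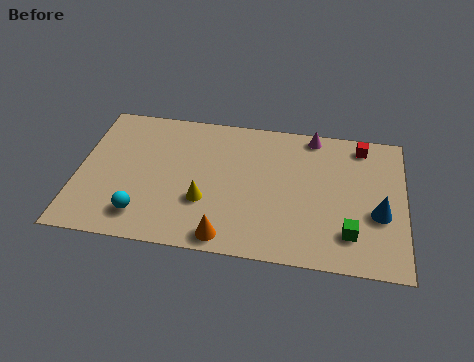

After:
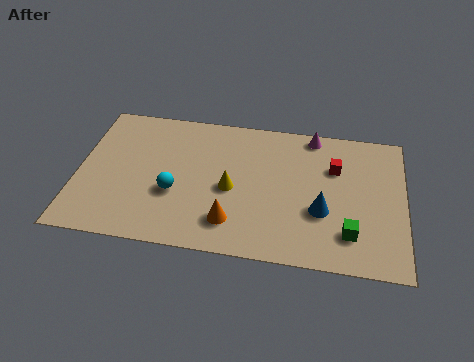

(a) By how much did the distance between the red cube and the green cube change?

-1.4

The distance was about 5.2 in the first image and 3.8 in the second, so they moved 1.4 units closer together.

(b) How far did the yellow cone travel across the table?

1.4

The yellow cone was near (5.5, 2.8) before and (6.6, 3.7) after, so it travelled √(1.1² + 0.9²) ≈ 1.4 units.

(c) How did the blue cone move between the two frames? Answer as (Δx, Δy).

(-2.4, -0.2)

The blue cone was at about (12.9, 3.2) and moved to about (10.5, 3.0).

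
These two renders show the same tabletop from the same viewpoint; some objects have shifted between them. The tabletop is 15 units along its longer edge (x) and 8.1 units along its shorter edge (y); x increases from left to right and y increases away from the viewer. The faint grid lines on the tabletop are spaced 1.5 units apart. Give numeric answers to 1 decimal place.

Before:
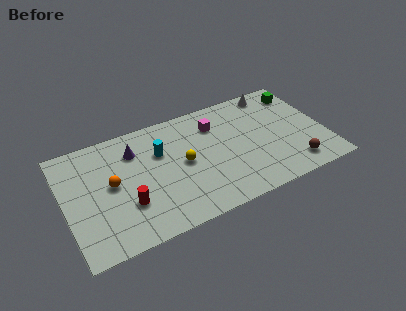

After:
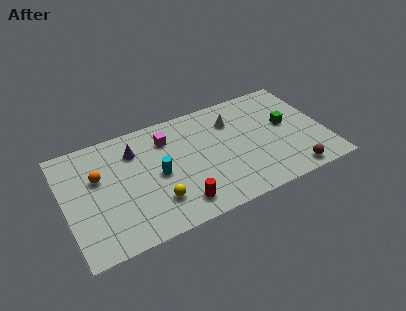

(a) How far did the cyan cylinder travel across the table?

1.5

The cyan cylinder moved from about (5.6, 5.4) to (5.3, 3.9), a distance of √(0.3² + 1.5²) ≈ 1.5.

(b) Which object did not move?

the purple cone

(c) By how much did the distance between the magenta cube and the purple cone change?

-2.8

The distance was about 4.7 in the first image and 1.9 in the second, so they moved 2.8 units closer together.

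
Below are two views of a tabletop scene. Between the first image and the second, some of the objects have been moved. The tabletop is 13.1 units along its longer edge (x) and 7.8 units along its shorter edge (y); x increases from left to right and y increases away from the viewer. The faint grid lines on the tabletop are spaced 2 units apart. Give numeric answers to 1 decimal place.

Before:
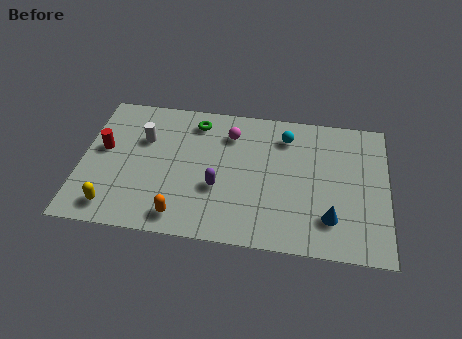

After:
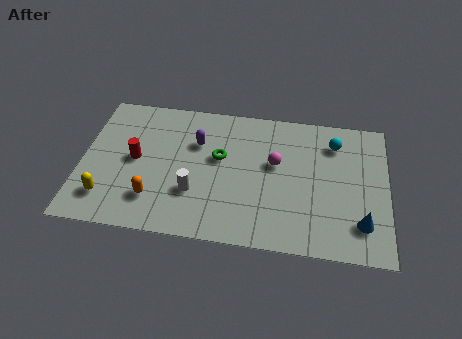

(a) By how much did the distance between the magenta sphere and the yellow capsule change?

+0.9

Before: roughly 6.8 units apart; after: 7.7. That's 0.9 units further apart.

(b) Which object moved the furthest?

the white cylinder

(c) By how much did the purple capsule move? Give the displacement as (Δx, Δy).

(-1.0, 2.4)

From the two frames, the purple capsule sits at roughly (5.9, 2.9) before and (4.9, 5.3) after.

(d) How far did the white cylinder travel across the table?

3.5

The white cylinder was near (2.6, 5.2) before and (4.9, 2.5) after, so it travelled √(2.3² + 2.7²) ≈ 3.5 units.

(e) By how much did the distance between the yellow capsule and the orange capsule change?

-0.9

They were about 2.9 units apart before and 2.0 after — 0.9 units closer together.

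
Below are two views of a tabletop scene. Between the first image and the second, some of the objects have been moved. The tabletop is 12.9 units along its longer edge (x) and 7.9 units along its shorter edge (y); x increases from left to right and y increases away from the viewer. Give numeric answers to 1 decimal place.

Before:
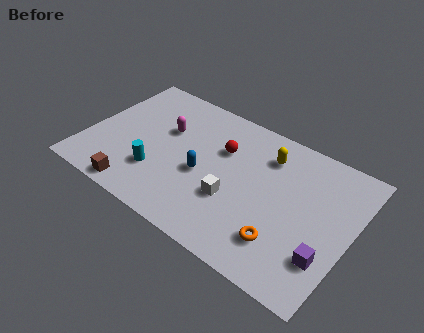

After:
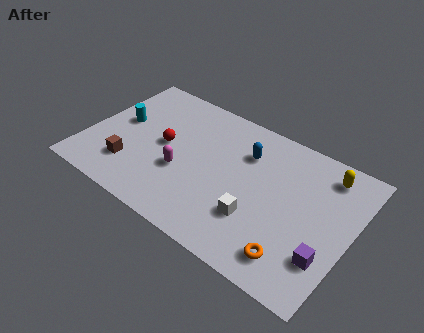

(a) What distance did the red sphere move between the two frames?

3.0

The red sphere moved from about (6.4, 5.3) to (3.7, 4.1), a distance of √(2.7² + 1.2²) ≈ 3.0.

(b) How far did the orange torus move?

0.8

From (10.0, 1.9) to (10.6, 1.4), the orange torus covered √(0.6² + 0.5²) ≈ 0.8 units.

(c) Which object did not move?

the purple cube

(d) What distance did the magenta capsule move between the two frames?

2.3

The magenta capsule was near (3.6, 5.0) before and (4.8, 3.0) after, so it travelled √(1.2² + 2.0²) ≈ 2.3 units.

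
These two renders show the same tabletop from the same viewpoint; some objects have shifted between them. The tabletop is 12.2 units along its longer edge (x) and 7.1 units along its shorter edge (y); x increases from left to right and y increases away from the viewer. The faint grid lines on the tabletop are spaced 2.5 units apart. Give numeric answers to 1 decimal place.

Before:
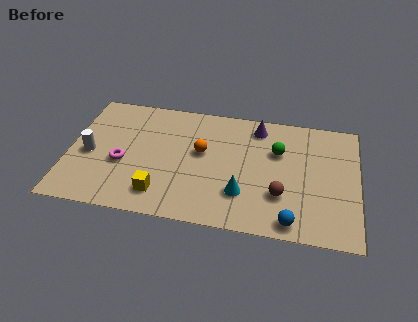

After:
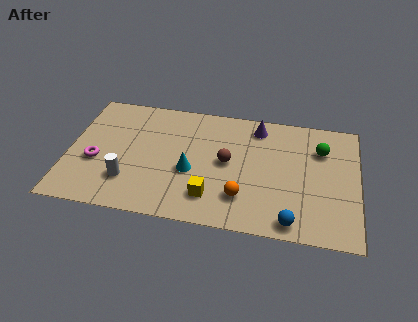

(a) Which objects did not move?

the purple cone and the blue sphere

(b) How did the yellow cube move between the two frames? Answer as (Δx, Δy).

(2.1, 0.2)

From the two frames, the yellow cube sits at roughly (4.0, 1.4) before and (6.1, 1.6) after.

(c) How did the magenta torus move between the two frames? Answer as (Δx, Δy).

(-1.1, -0.1)

From the two frames, the magenta torus sits at roughly (2.3, 2.9) before and (1.2, 2.8) after.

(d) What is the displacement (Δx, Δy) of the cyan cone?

(-2.2, 0.9)

The cyan cone started near (7.4, 2.0) and ended near (5.2, 2.9).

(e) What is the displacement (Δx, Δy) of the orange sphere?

(1.8, -2.3)

The orange sphere started near (5.6, 4.1) and ended near (7.4, 1.8).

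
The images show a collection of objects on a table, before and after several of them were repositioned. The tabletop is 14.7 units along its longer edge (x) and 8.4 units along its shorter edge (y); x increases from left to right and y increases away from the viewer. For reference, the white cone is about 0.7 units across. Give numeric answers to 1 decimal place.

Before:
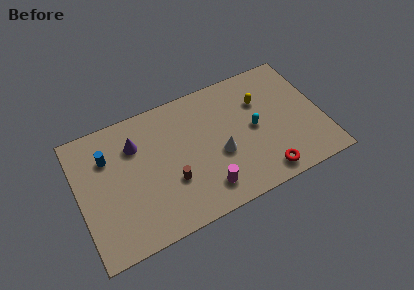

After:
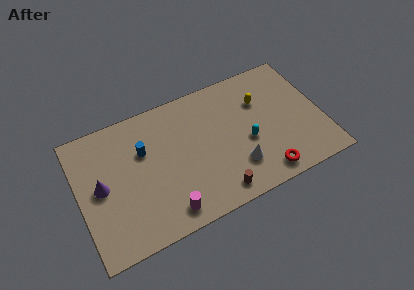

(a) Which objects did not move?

the red torus and the yellow capsule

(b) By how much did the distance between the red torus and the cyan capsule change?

-0.6

Before: roughly 3.1 units apart; after: 2.5. That's 0.6 units closer together.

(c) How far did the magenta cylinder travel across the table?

2.4

The magenta cylinder moved from about (7.3, 1.6) to (4.9, 1.2), a distance of √(2.4² + 0.4²) ≈ 2.4.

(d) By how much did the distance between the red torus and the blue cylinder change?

-2.1

They were about 10.2 units apart before and 8.1 after — 2.1 units closer together.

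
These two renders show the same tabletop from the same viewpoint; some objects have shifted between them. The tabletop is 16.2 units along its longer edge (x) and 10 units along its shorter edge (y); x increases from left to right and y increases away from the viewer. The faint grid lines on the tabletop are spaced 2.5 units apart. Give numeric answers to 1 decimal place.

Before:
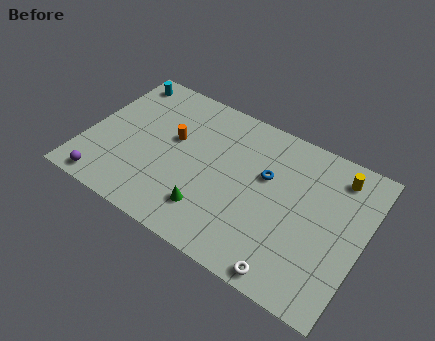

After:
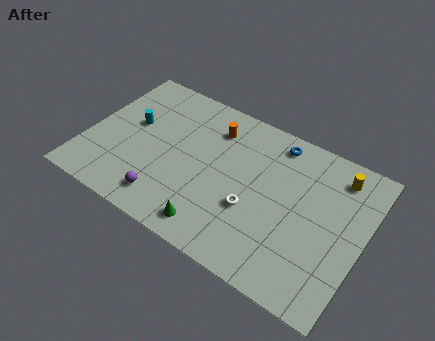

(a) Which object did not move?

the yellow cylinder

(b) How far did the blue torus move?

2.5

The blue torus was near (10.4, 6.2) before and (10.6, 8.7) after, so it travelled √(0.2² + 2.5²) ≈ 2.5 units.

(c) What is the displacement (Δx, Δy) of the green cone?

(0.4, -0.9)

The green cone was at about (7.7, 2.3) and moved to about (8.1, 1.4).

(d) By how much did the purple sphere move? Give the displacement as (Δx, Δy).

(3.5, 0.7)

The purple sphere started near (1.7, 1.0) and ended near (5.2, 1.7).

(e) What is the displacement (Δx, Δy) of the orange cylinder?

(2.1, 1.9)

From the two frames, the orange cylinder sits at roughly (4.9, 5.9) before and (7.0, 7.8) after.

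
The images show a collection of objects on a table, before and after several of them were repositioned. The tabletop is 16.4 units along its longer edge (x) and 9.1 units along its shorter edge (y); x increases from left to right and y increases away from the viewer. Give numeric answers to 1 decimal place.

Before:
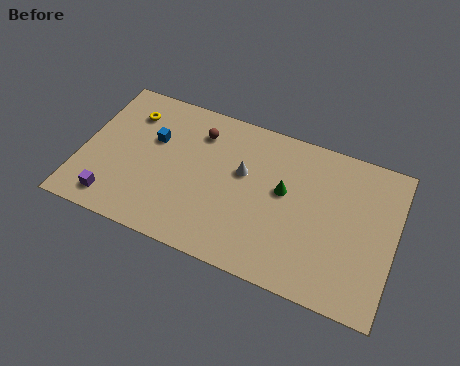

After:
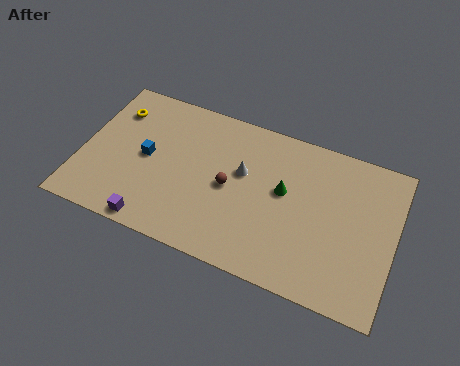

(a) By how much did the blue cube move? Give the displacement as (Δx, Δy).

(-0.2, -1.2)

The blue cube started near (3.6, 5.8) and ended near (3.4, 4.6).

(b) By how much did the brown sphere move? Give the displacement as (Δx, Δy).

(1.9, -2.7)

The brown sphere started near (5.9, 7.1) and ended near (7.8, 4.4).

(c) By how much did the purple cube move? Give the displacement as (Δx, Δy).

(2.2, -0.6)

The purple cube was at about (2.0, 1.4) and moved to about (4.2, 0.8).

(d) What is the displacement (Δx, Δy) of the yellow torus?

(-0.8, -0.1)

The yellow torus was at about (2.2, 7.0) and moved to about (1.4, 6.9).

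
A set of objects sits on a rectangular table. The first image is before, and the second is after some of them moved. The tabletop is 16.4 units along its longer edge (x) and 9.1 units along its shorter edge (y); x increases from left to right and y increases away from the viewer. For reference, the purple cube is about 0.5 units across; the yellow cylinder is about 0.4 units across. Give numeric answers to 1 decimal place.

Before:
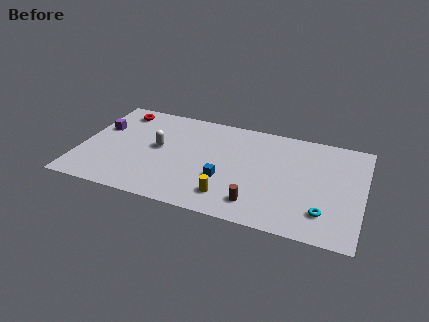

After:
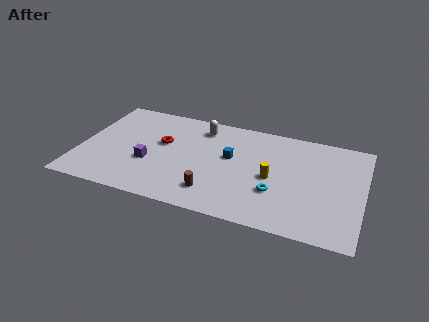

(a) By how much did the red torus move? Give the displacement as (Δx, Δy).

(2.8, -2.3)

The red torus started near (1.9, 7.7) and ended near (4.7, 5.4).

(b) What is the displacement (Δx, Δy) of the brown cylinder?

(-2.5, 0.2)

The brown cylinder started near (10.5, 1.7) and ended near (8.0, 1.9).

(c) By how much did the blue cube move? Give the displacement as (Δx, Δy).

(0.2, 2.1)

The blue cube started near (8.5, 3.2) and ended near (8.7, 5.3).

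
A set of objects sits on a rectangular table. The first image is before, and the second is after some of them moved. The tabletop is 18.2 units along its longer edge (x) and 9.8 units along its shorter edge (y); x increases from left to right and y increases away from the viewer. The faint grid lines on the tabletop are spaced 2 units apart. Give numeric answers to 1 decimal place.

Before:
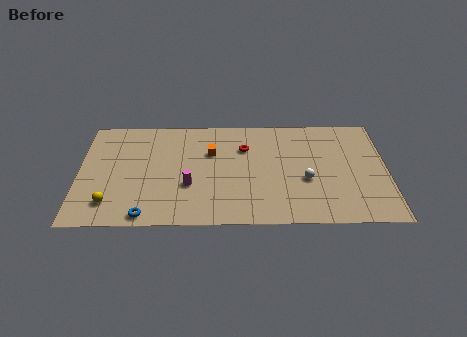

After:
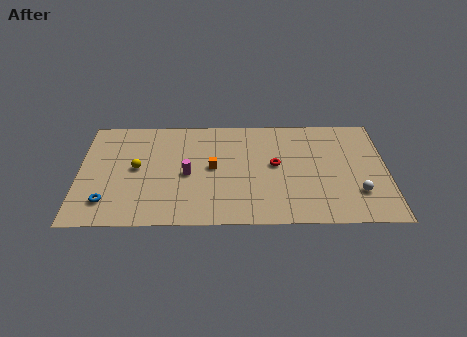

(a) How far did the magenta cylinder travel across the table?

1.0

The magenta cylinder was near (6.5, 3.5) before and (6.4, 4.5) after, so it travelled √(0.1² + 1.0²) ≈ 1.0 units.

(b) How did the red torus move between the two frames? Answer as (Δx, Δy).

(1.8, -1.6)

From the two frames, the red torus sits at roughly (9.8, 6.9) before and (11.6, 5.3) after.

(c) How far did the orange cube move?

1.4

The orange cube was near (7.8, 6.5) before and (7.9, 5.1) after, so it travelled √(0.1² + 1.4²) ≈ 1.4 units.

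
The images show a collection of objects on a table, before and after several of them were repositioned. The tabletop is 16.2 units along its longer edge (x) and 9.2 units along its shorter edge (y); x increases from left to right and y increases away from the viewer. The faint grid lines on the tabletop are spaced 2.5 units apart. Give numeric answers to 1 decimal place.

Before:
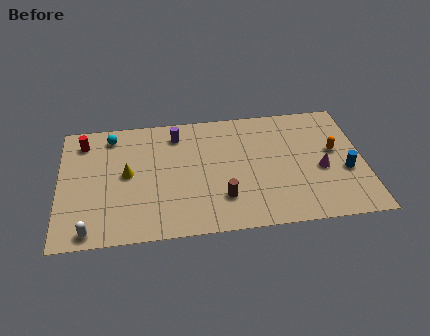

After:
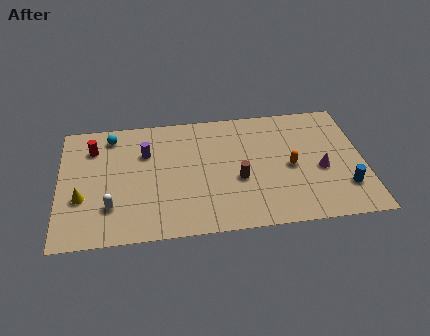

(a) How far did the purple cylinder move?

2.1

From (6.3, 7.5) to (4.6, 6.3), the purple cylinder covered √(1.7² + 1.2²) ≈ 2.1 units.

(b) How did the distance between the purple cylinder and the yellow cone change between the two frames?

+0.7

They were about 3.8 units apart before and 4.5 after — 0.7 units further apart.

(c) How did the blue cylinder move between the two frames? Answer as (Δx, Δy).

(-0.1, -1.2)

From the two frames, the blue cylinder sits at roughly (15.2, 3.6) before and (15.1, 2.4) after.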